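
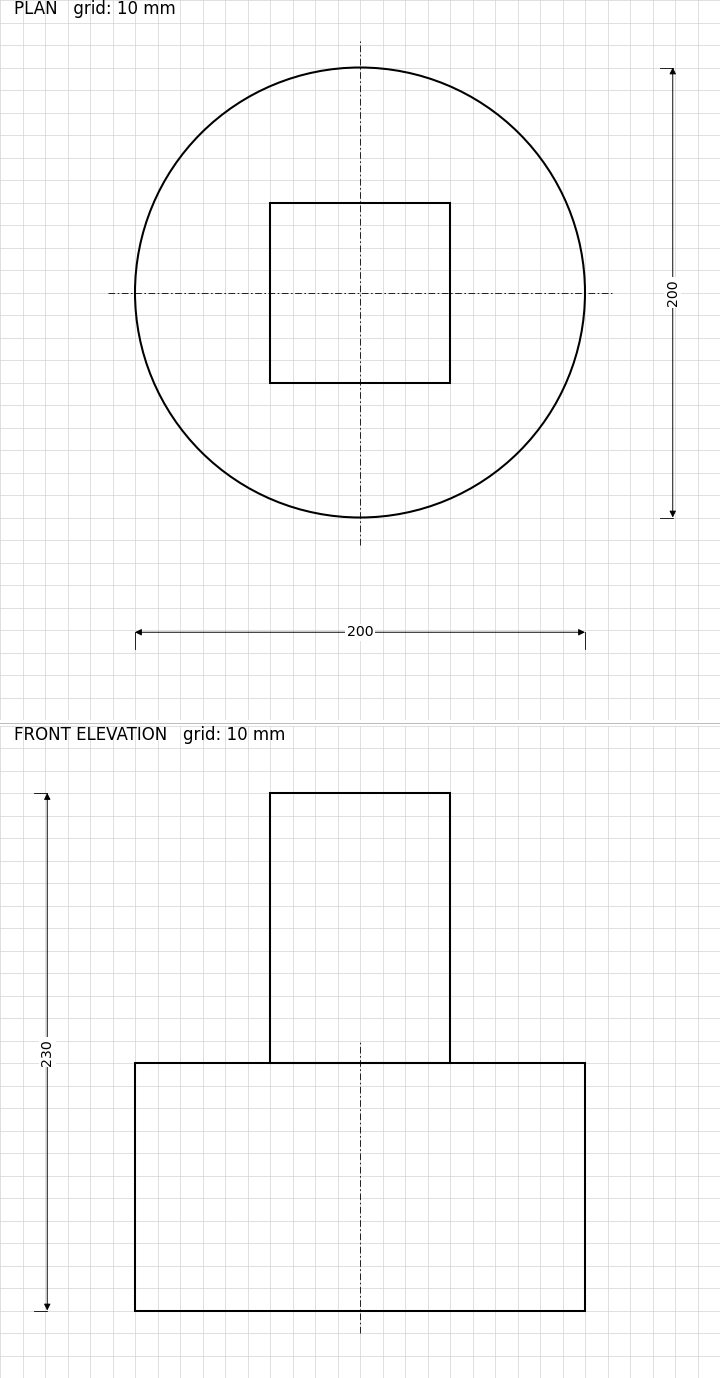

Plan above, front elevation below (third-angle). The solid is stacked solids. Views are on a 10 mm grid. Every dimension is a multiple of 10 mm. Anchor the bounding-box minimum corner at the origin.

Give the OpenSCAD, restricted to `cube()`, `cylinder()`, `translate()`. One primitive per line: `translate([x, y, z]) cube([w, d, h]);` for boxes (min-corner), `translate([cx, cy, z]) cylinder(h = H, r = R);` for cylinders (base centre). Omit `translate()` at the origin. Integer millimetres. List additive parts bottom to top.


translate([100, 100, 0]) cylinder(h = 110, r = 100);
translate([60, 60, 110]) cube([80, 80, 120]);


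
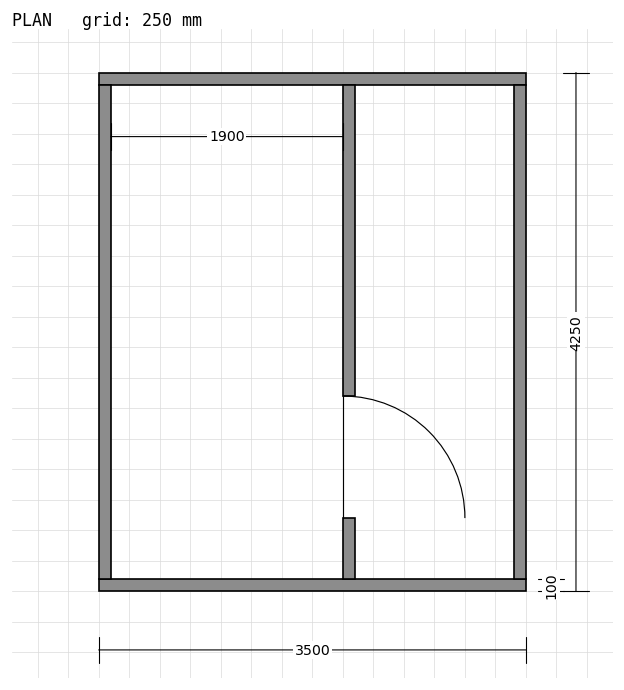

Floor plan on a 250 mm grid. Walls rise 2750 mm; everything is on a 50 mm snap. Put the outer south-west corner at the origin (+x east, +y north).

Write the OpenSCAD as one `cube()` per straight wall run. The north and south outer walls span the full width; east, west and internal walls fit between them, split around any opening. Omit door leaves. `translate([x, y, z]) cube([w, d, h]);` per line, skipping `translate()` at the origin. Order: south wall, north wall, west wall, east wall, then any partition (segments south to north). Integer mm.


cube([3500, 100, 2750]);
translate([0, 4150, 0]) cube([3500, 100, 2750]);
translate([0, 100, 0]) cube([100, 4050, 2750]);
translate([3400, 100, 0]) cube([100, 4050, 2750]);
translate([2000, 100, 0]) cube([100, 500, 2750]);
translate([2000, 1600, 0]) cube([100, 2550, 2750]);


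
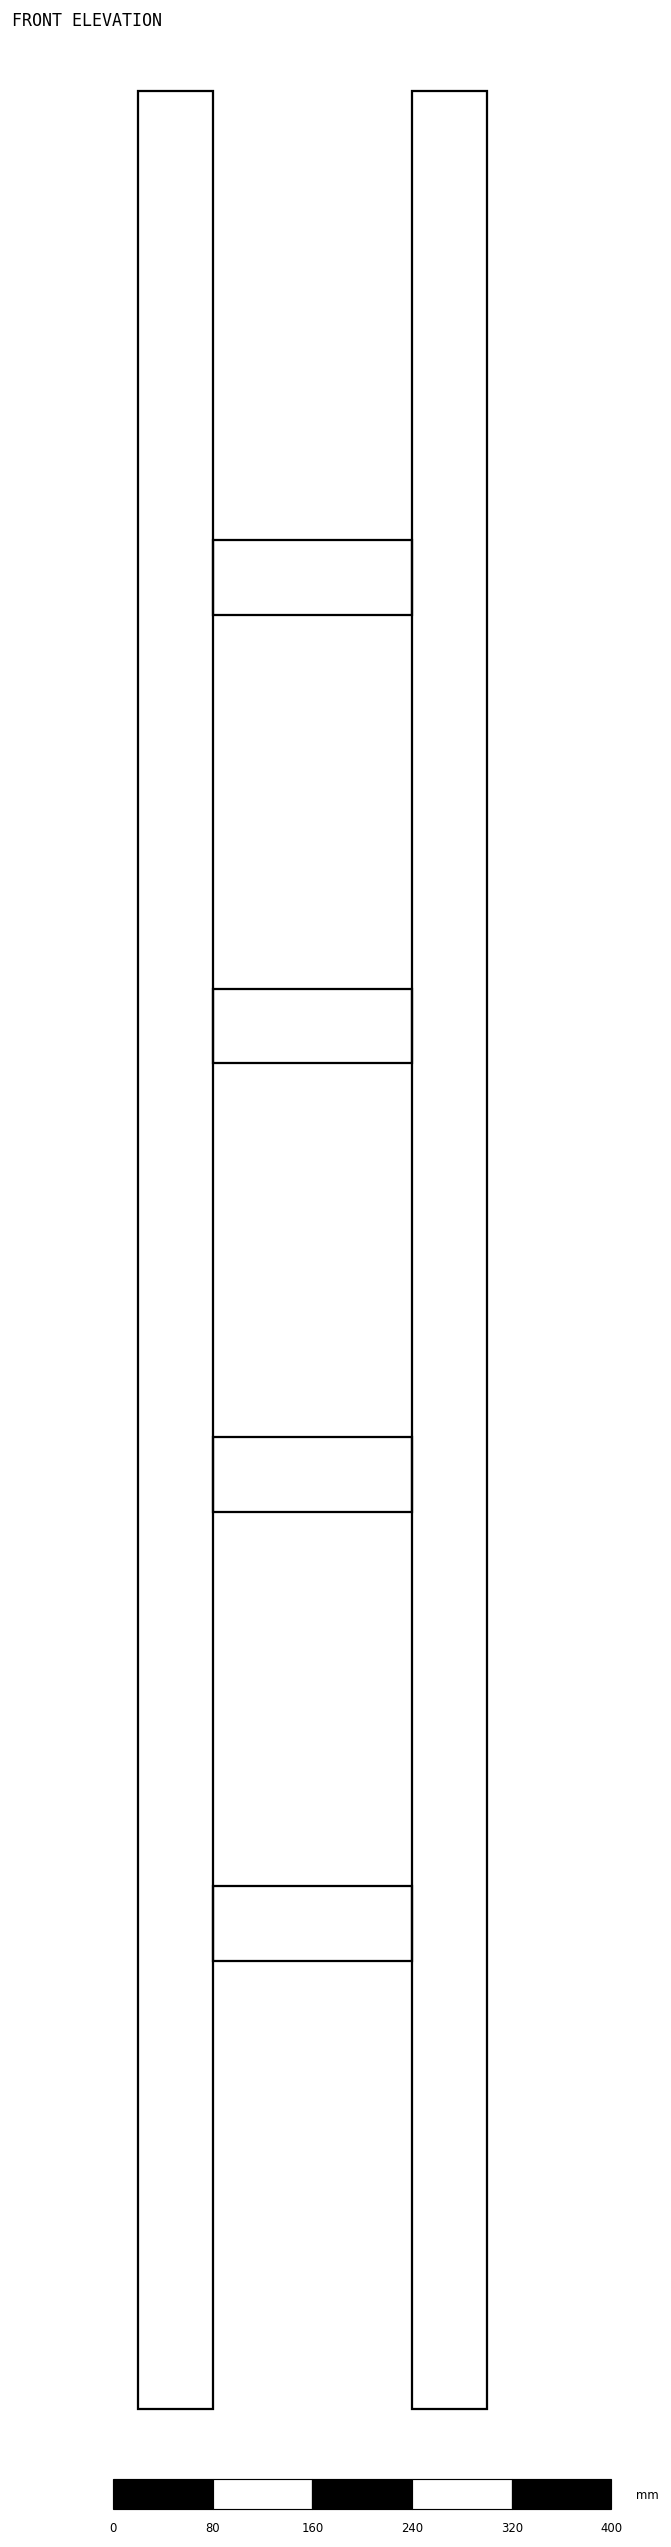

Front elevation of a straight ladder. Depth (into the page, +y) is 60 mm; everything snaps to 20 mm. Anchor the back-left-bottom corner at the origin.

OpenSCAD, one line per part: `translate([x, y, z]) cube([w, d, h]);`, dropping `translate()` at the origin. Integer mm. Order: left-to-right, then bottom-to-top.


cube([60, 60, 1860]);
translate([60, 0, 360]) cube([160, 60, 60]);
translate([60, 0, 720]) cube([160, 60, 60]);
translate([60, 0, 1080]) cube([160, 60, 60]);
translate([60, 0, 1440]) cube([160, 60, 60]);
translate([220, 0, 0]) cube([60, 60, 1860]);


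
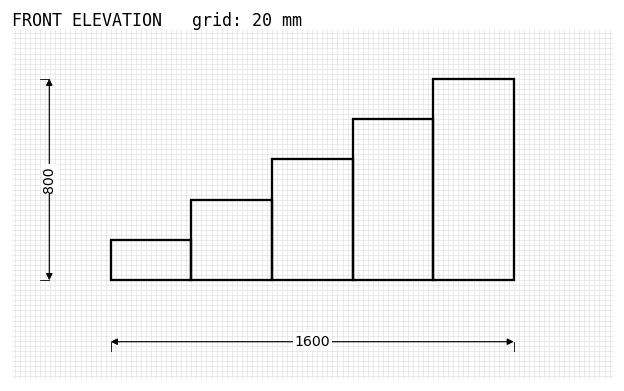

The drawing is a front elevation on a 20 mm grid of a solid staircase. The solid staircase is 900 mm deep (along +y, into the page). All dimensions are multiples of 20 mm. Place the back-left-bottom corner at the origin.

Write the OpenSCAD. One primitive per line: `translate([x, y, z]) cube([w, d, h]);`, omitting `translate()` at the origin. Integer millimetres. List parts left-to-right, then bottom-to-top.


cube([320, 900, 160]);
translate([320, 0, 0]) cube([320, 900, 320]);
translate([640, 0, 0]) cube([320, 900, 480]);
translate([960, 0, 0]) cube([320, 900, 640]);
translate([1280, 0, 0]) cube([320, 900, 800]);


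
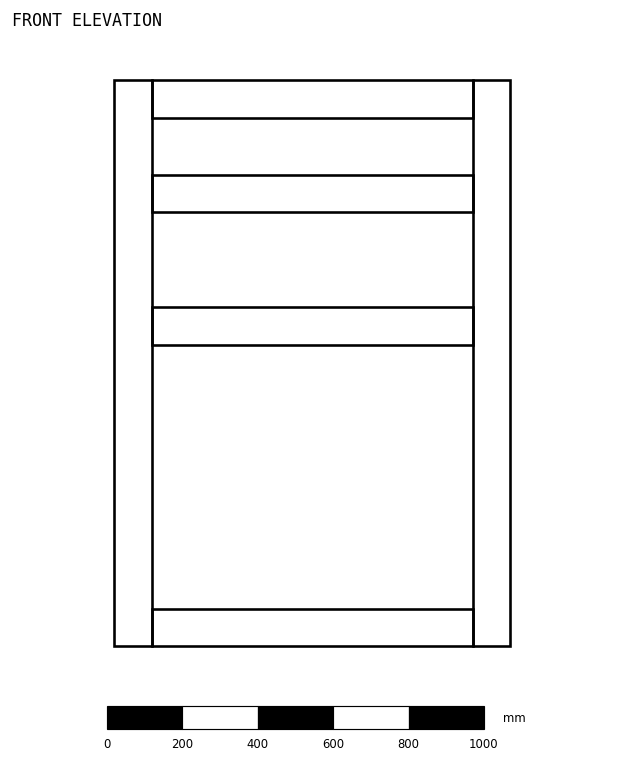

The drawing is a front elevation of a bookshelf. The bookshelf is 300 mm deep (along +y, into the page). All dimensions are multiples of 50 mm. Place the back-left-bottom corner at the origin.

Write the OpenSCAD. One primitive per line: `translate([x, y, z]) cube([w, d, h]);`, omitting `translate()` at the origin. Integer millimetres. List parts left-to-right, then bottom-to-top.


cube([100, 300, 1500]);
translate([100, 0, 0]) cube([850, 300, 100]);
translate([100, 0, 800]) cube([850, 300, 100]);
translate([100, 0, 1150]) cube([850, 300, 100]);
translate([100, 0, 1400]) cube([850, 300, 100]);
translate([950, 0, 0]) cube([100, 300, 1500]);


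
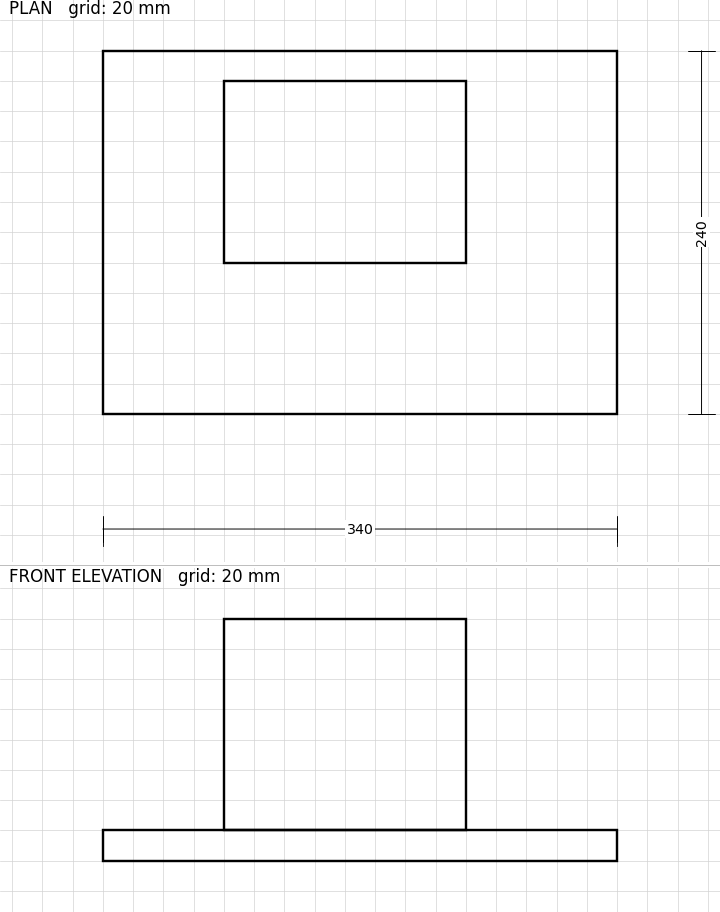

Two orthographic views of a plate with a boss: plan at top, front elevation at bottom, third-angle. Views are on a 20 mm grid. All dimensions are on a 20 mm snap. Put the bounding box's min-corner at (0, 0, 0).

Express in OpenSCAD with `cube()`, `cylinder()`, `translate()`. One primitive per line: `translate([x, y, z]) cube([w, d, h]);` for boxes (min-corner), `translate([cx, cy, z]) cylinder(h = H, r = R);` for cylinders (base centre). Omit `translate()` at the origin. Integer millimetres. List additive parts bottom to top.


cube([340, 240, 20]);
translate([80, 100, 20]) cube([160, 120, 140]);


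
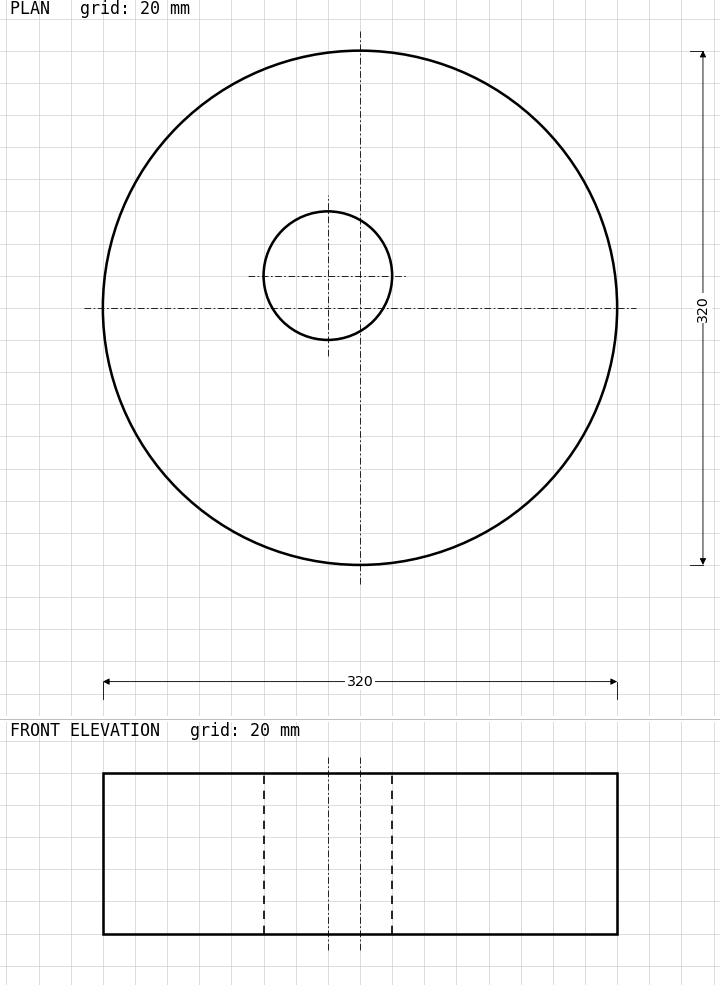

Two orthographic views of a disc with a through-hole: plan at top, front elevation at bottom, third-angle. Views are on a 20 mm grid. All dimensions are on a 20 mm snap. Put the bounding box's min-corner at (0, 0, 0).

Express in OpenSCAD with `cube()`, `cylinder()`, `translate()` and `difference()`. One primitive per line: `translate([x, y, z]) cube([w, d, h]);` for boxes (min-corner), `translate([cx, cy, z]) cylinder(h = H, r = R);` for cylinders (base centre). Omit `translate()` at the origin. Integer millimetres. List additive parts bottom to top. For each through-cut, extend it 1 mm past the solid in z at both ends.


difference() {
  translate([160, 160, 0]) cylinder(h = 100, r = 160);
  translate([140, 180, -1]) cylinder(h = 102, r = 40);
}


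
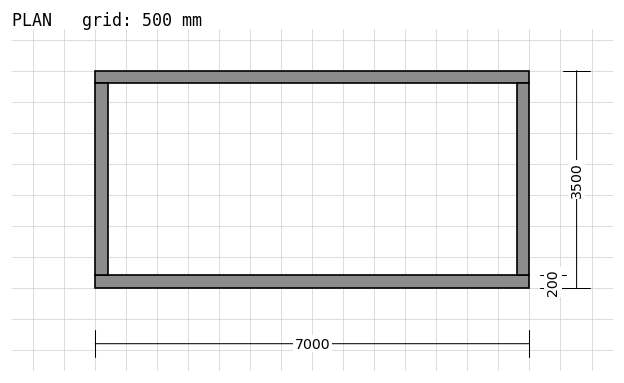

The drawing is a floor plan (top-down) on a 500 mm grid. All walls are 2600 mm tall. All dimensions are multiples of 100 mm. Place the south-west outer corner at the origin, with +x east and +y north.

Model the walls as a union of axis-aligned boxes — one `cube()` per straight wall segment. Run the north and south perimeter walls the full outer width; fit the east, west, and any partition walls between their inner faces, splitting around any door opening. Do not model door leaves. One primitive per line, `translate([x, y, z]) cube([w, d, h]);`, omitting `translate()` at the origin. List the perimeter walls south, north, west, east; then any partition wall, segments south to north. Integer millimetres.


cube([7000, 200, 2600]);
translate([0, 3300, 0]) cube([7000, 200, 2600]);
translate([0, 200, 0]) cube([200, 3100, 2600]);
translate([6800, 200, 0]) cube([200, 3100, 2600]);


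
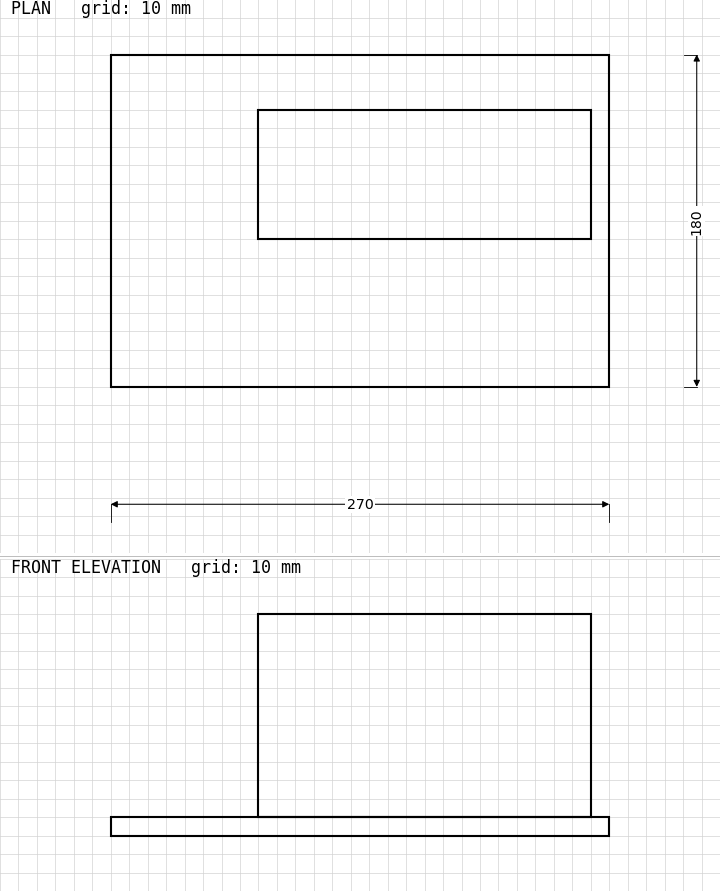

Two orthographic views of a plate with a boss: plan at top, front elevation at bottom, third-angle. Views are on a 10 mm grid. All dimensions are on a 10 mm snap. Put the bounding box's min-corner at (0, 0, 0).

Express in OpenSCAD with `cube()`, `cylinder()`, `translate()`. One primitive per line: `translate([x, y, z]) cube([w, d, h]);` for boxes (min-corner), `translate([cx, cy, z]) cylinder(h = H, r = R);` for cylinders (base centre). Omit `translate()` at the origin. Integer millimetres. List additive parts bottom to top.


cube([270, 180, 10]);
translate([80, 80, 10]) cube([180, 70, 110]);


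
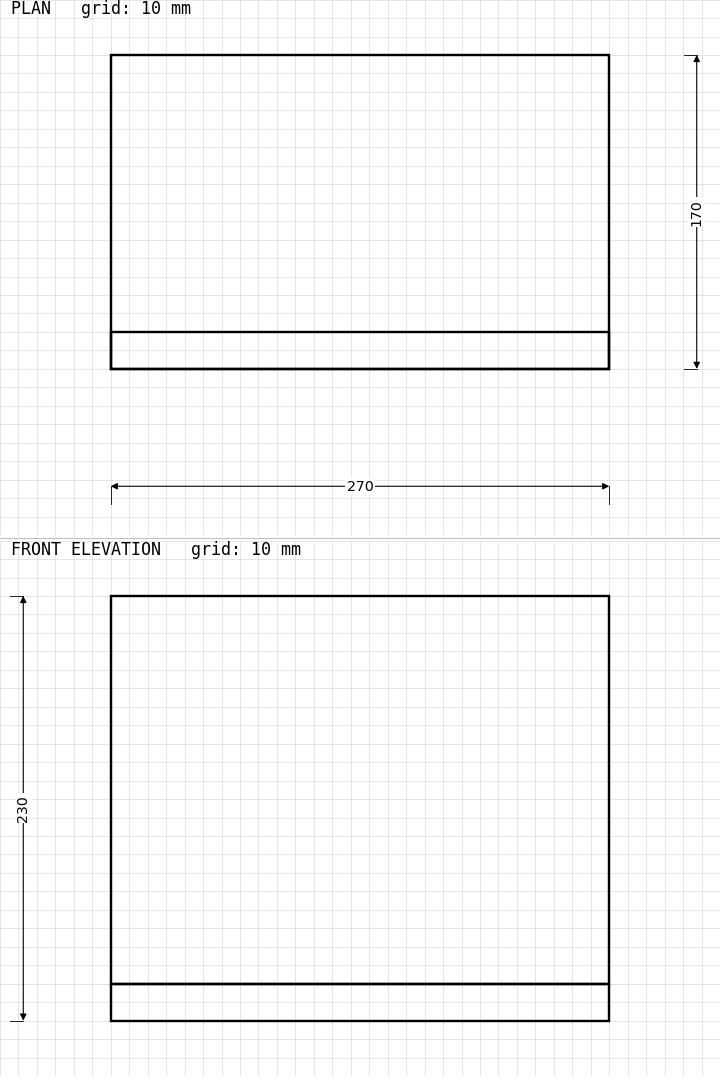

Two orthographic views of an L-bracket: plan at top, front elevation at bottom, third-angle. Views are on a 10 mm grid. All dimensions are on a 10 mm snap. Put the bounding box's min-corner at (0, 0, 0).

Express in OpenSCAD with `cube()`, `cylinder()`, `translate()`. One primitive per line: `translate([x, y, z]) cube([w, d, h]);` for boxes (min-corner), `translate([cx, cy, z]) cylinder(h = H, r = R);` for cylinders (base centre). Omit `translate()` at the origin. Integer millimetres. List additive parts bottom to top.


cube([270, 170, 20]);
translate([0, 0, 20]) cube([270, 20, 210]);


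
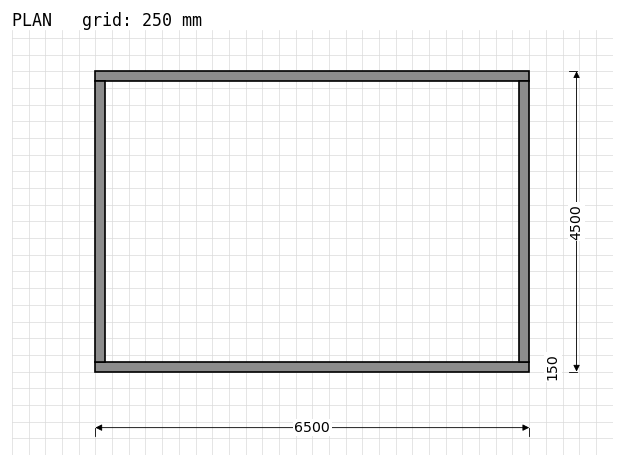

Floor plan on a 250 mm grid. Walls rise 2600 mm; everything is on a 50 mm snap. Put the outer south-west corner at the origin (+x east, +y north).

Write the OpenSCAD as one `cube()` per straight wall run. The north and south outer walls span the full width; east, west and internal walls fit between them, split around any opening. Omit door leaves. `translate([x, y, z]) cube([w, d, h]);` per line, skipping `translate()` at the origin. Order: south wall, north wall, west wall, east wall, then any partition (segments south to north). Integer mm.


cube([6500, 150, 2600]);
translate([0, 4350, 0]) cube([6500, 150, 2600]);
translate([0, 150, 0]) cube([150, 4200, 2600]);
translate([6350, 150, 0]) cube([150, 4200, 2600]);


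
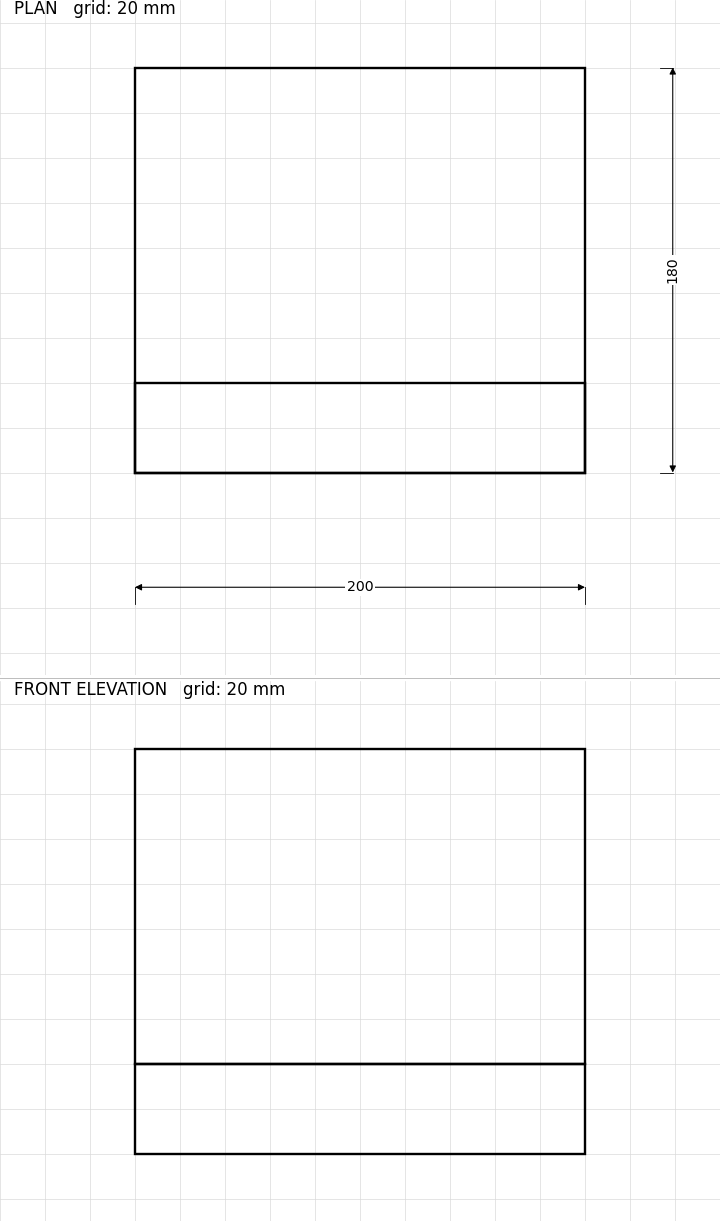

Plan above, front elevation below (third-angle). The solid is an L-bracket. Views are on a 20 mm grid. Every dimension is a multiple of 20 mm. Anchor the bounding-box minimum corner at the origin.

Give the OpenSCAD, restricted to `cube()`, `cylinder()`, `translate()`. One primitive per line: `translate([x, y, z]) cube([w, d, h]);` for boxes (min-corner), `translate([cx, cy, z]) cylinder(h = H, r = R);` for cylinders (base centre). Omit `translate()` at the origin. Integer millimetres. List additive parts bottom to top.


cube([200, 180, 40]);
translate([0, 0, 40]) cube([200, 40, 140]);


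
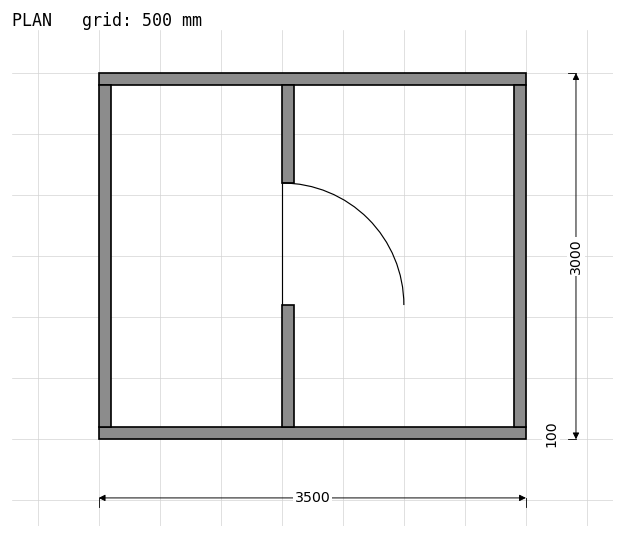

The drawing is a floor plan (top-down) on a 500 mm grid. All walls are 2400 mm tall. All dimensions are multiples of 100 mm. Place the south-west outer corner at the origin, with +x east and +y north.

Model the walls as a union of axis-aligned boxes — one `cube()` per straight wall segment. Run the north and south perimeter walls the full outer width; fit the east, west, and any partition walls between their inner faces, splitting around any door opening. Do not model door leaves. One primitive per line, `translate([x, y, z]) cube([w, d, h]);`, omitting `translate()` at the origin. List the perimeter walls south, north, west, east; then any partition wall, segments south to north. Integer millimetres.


cube([3500, 100, 2400]);
translate([0, 2900, 0]) cube([3500, 100, 2400]);
translate([0, 100, 0]) cube([100, 2800, 2400]);
translate([3400, 100, 0]) cube([100, 2800, 2400]);
translate([1500, 100, 0]) cube([100, 1000, 2400]);
translate([1500, 2100, 0]) cube([100, 800, 2400]);


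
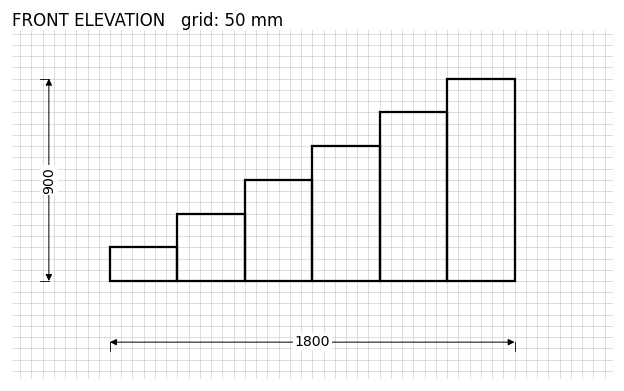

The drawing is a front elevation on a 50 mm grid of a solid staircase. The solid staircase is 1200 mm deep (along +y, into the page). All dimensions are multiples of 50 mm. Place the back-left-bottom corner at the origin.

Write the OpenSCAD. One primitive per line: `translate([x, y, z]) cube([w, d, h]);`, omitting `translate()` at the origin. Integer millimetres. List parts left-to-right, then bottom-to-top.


cube([300, 1200, 150]);
translate([300, 0, 0]) cube([300, 1200, 300]);
translate([600, 0, 0]) cube([300, 1200, 450]);
translate([900, 0, 0]) cube([300, 1200, 600]);
translate([1200, 0, 0]) cube([300, 1200, 750]);
translate([1500, 0, 0]) cube([300, 1200, 900]);


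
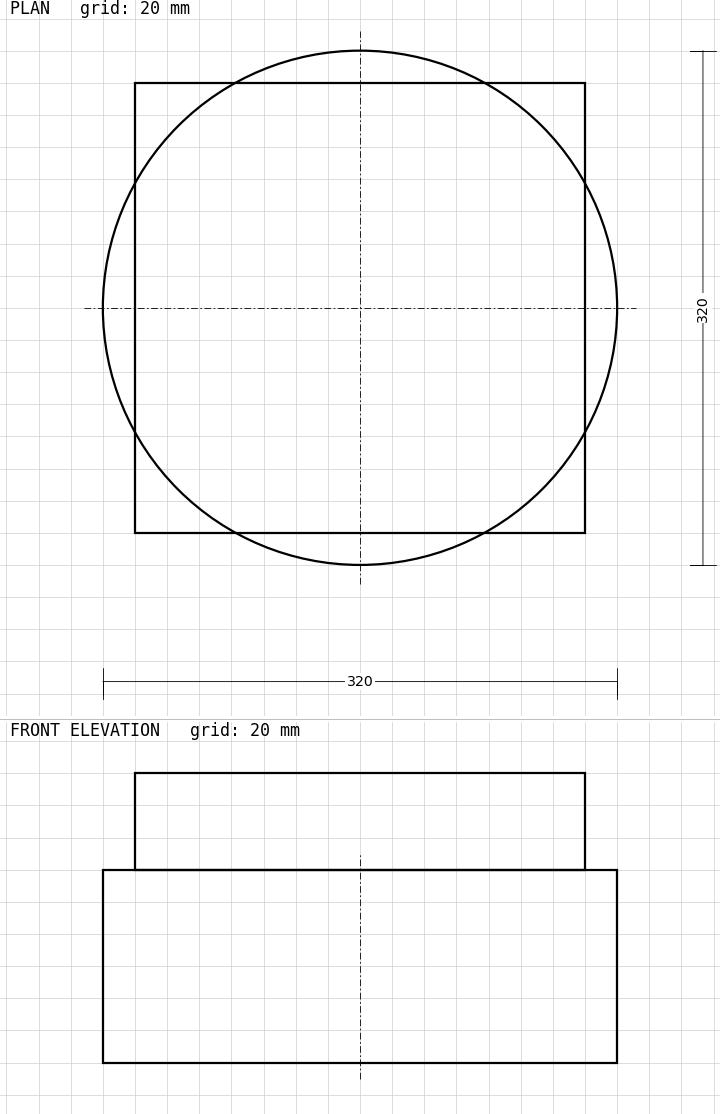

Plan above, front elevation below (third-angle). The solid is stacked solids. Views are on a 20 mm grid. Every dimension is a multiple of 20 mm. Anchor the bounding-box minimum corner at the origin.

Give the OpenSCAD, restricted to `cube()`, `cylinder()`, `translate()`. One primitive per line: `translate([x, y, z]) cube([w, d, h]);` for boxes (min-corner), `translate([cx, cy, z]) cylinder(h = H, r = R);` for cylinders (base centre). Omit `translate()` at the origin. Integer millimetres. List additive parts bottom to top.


translate([160, 160, 0]) cylinder(h = 120, r = 160);
translate([20, 20, 120]) cube([280, 280, 60]);


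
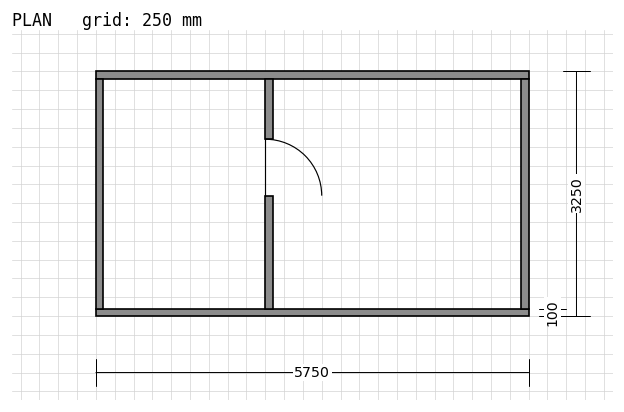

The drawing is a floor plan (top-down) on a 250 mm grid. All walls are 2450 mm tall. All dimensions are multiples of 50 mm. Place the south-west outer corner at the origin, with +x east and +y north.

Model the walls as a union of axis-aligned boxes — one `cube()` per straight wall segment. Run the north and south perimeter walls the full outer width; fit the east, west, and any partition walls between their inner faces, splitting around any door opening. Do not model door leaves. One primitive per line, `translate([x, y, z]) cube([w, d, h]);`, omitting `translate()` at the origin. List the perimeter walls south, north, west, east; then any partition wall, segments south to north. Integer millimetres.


cube([5750, 100, 2450]);
translate([0, 3150, 0]) cube([5750, 100, 2450]);
translate([0, 100, 0]) cube([100, 3050, 2450]);
translate([5650, 100, 0]) cube([100, 3050, 2450]);
translate([2250, 100, 0]) cube([100, 1500, 2450]);
translate([2250, 2350, 0]) cube([100, 800, 2450]);


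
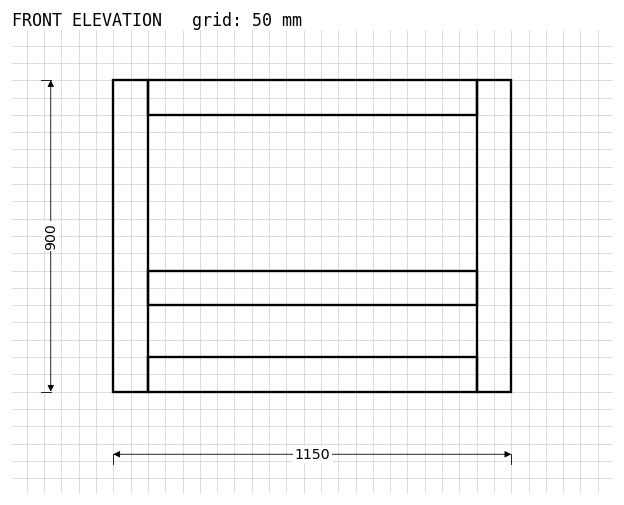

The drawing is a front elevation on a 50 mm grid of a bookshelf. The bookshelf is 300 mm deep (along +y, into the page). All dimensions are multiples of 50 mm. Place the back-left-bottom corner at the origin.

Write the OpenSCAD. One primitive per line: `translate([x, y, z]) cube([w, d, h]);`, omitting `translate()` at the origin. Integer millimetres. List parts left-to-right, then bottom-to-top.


cube([100, 300, 900]);
translate([100, 0, 0]) cube([950, 300, 100]);
translate([100, 0, 250]) cube([950, 300, 100]);
translate([100, 0, 800]) cube([950, 300, 100]);
translate([1050, 0, 0]) cube([100, 300, 900]);


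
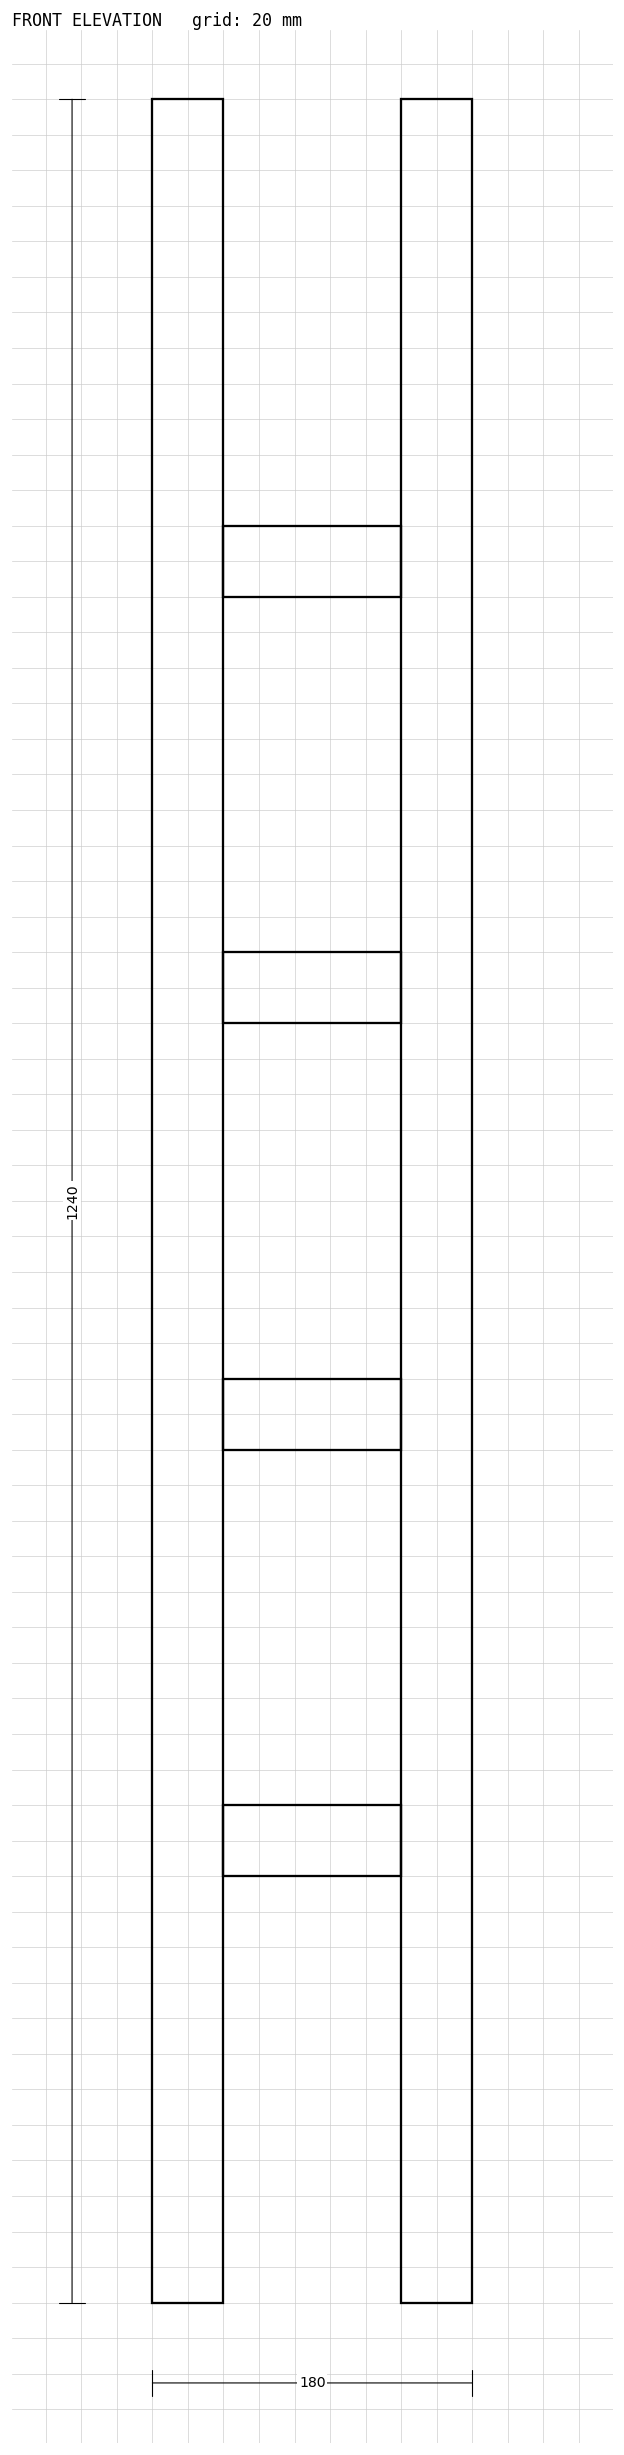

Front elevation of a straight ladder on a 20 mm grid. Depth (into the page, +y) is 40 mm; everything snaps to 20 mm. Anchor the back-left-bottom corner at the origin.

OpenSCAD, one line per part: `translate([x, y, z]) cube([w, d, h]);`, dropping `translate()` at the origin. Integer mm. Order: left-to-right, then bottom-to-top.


cube([40, 40, 1240]);
translate([40, 0, 240]) cube([100, 40, 40]);
translate([40, 0, 480]) cube([100, 40, 40]);
translate([40, 0, 720]) cube([100, 40, 40]);
translate([40, 0, 960]) cube([100, 40, 40]);
translate([140, 0, 0]) cube([40, 40, 1240]);


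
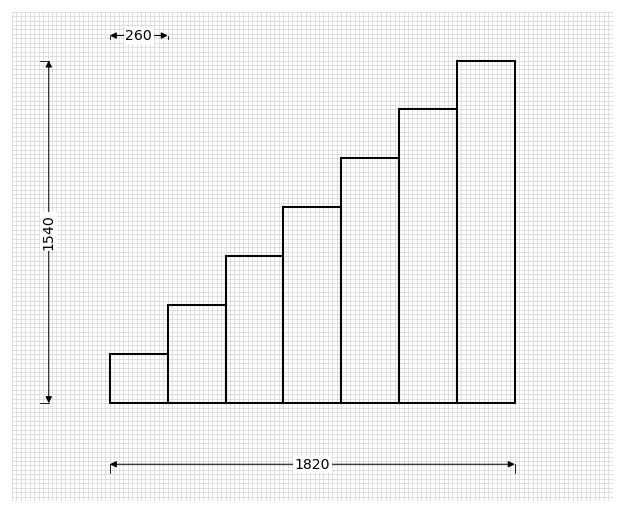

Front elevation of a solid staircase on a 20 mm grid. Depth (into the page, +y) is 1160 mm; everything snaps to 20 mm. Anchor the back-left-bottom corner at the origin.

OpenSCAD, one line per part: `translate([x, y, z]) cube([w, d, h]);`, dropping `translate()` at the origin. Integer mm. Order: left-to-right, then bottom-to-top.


cube([260, 1160, 220]);
translate([260, 0, 0]) cube([260, 1160, 440]);
translate([520, 0, 0]) cube([260, 1160, 660]);
translate([780, 0, 0]) cube([260, 1160, 880]);
translate([1040, 0, 0]) cube([260, 1160, 1100]);
translate([1300, 0, 0]) cube([260, 1160, 1320]);
translate([1560, 0, 0]) cube([260, 1160, 1540]);


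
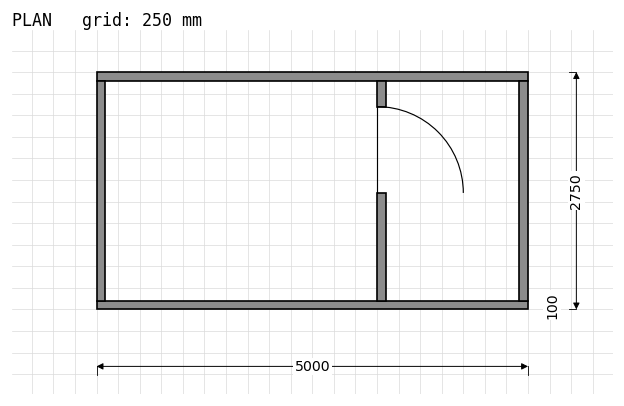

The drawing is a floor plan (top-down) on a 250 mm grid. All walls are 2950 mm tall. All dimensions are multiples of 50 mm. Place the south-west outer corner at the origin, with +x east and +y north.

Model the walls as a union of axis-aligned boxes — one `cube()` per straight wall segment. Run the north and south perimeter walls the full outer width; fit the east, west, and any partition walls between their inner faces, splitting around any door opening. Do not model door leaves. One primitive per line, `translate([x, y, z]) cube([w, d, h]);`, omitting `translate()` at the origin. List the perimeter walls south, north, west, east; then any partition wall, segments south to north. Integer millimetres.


cube([5000, 100, 2950]);
translate([0, 2650, 0]) cube([5000, 100, 2950]);
translate([0, 100, 0]) cube([100, 2550, 2950]);
translate([4900, 100, 0]) cube([100, 2550, 2950]);
translate([3250, 100, 0]) cube([100, 1250, 2950]);
translate([3250, 2350, 0]) cube([100, 300, 2950]);


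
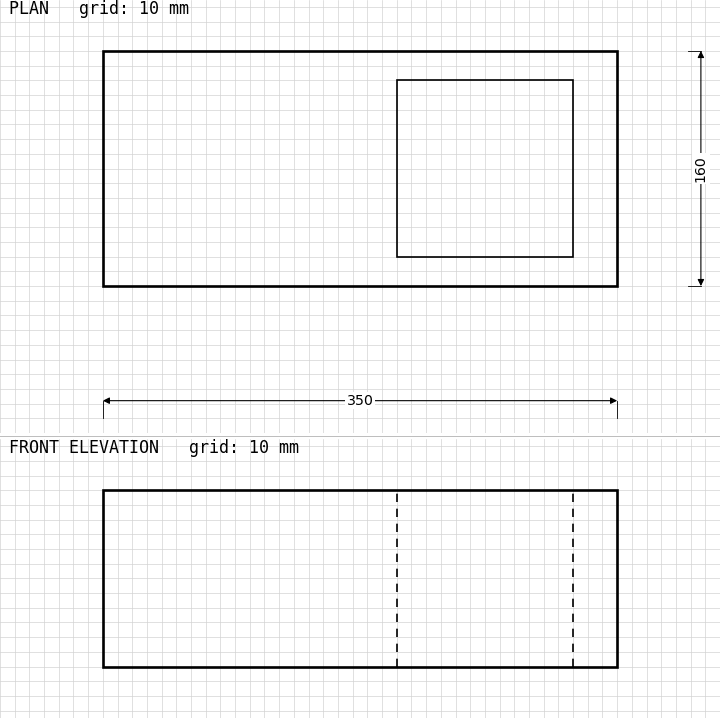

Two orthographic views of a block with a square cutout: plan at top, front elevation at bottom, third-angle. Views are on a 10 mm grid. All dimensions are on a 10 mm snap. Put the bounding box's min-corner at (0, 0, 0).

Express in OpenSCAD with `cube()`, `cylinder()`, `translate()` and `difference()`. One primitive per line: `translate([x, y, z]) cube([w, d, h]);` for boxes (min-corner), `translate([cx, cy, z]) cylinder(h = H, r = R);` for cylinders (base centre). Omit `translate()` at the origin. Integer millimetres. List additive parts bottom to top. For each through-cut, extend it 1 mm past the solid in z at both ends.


difference() {
  cube([350, 160, 120]);
  translate([200, 20, -1]) cube([120, 120, 122]);
}


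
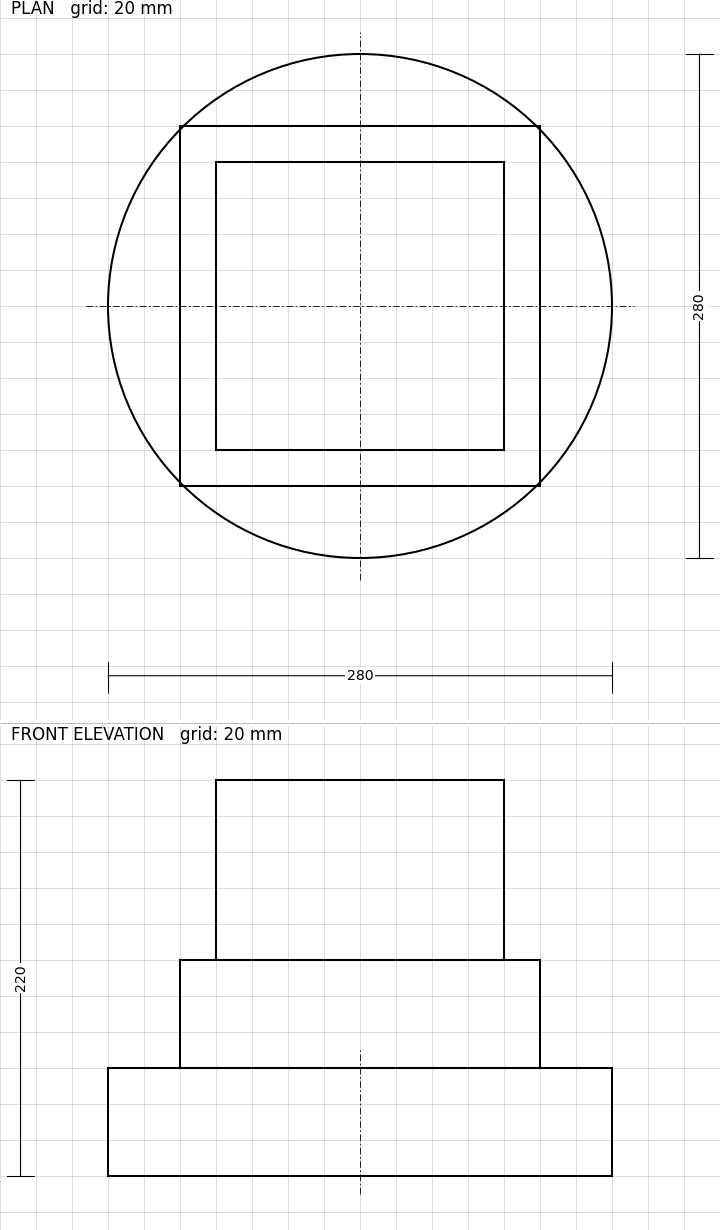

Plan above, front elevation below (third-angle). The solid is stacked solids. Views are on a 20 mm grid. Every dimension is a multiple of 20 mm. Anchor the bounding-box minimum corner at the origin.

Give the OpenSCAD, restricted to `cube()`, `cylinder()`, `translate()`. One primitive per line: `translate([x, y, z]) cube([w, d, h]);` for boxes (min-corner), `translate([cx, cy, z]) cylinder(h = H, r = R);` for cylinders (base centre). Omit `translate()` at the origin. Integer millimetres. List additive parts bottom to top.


translate([140, 140, 0]) cylinder(h = 60, r = 140);
translate([40, 40, 60]) cube([200, 200, 60]);
translate([60, 60, 120]) cube([160, 160, 100]);


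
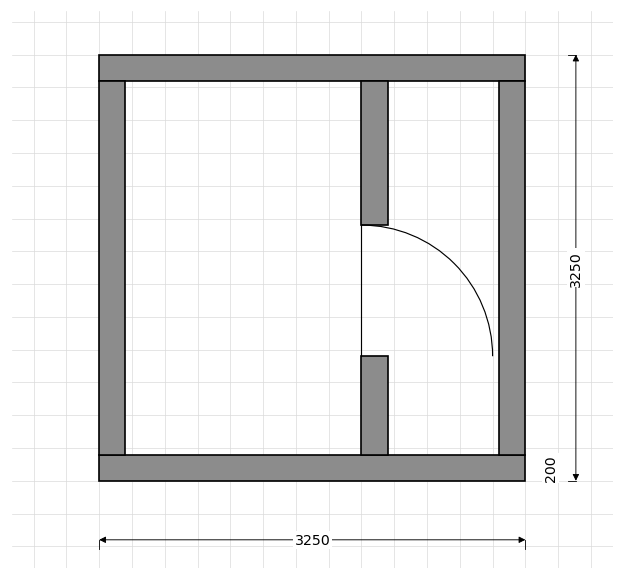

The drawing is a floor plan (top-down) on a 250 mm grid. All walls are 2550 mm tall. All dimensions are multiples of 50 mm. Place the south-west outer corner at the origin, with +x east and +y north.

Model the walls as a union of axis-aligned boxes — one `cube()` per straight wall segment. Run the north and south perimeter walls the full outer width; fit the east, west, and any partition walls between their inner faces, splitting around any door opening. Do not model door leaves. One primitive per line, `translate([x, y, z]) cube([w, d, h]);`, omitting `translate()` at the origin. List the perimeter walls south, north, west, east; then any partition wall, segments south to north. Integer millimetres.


cube([3250, 200, 2550]);
translate([0, 3050, 0]) cube([3250, 200, 2550]);
translate([0, 200, 0]) cube([200, 2850, 2550]);
translate([3050, 200, 0]) cube([200, 2850, 2550]);
translate([2000, 200, 0]) cube([200, 750, 2550]);
translate([2000, 1950, 0]) cube([200, 1100, 2550]);


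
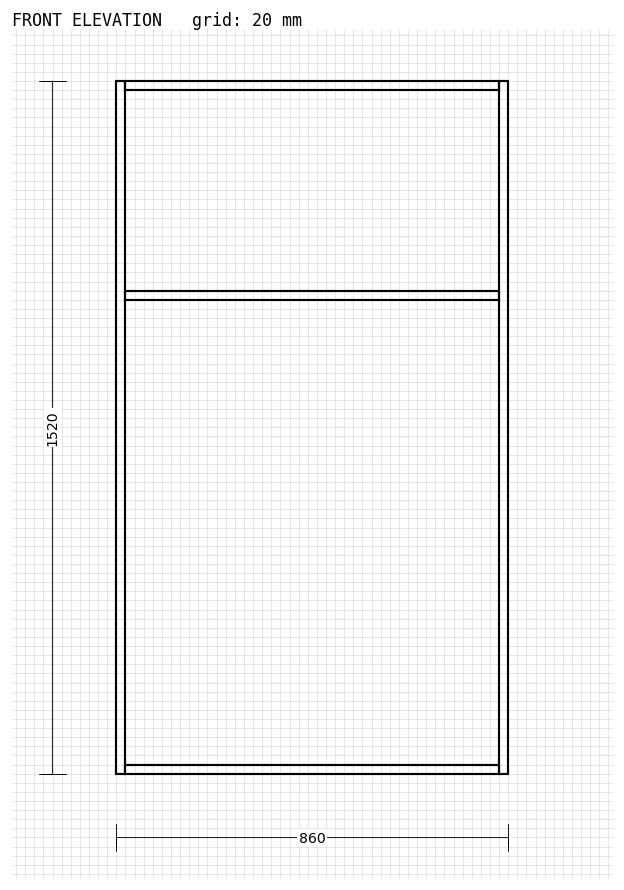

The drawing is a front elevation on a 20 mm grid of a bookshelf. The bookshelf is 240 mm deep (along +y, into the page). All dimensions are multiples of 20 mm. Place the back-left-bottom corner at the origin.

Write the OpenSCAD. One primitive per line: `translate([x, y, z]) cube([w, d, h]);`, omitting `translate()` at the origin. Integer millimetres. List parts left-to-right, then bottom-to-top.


cube([20, 240, 1520]);
translate([20, 0, 0]) cube([820, 240, 20]);
translate([20, 0, 1040]) cube([820, 240, 20]);
translate([20, 0, 1500]) cube([820, 240, 20]);
translate([840, 0, 0]) cube([20, 240, 1520]);


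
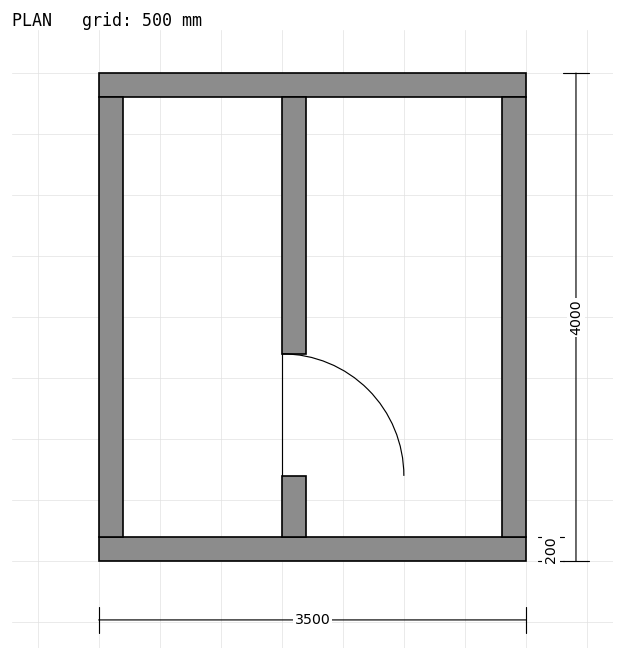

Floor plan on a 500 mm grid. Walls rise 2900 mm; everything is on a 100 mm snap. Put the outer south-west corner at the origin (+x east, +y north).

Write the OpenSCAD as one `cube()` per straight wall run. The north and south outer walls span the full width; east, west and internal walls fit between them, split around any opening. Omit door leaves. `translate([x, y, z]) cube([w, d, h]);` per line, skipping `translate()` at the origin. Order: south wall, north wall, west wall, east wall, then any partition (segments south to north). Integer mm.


cube([3500, 200, 2900]);
translate([0, 3800, 0]) cube([3500, 200, 2900]);
translate([0, 200, 0]) cube([200, 3600, 2900]);
translate([3300, 200, 0]) cube([200, 3600, 2900]);
translate([1500, 200, 0]) cube([200, 500, 2900]);
translate([1500, 1700, 0]) cube([200, 2100, 2900]);


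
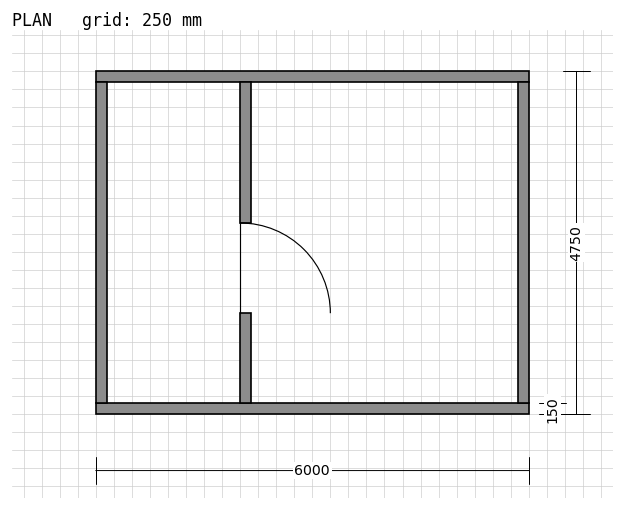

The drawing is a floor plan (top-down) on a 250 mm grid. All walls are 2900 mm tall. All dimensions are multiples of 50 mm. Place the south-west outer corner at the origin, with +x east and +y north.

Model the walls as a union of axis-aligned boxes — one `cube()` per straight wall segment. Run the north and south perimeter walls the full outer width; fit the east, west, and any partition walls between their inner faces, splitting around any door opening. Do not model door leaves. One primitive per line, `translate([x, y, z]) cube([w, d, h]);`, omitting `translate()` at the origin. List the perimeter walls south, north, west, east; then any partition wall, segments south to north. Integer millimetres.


cube([6000, 150, 2900]);
translate([0, 4600, 0]) cube([6000, 150, 2900]);
translate([0, 150, 0]) cube([150, 4450, 2900]);
translate([5850, 150, 0]) cube([150, 4450, 2900]);
translate([2000, 150, 0]) cube([150, 1250, 2900]);
translate([2000, 2650, 0]) cube([150, 1950, 2900]);


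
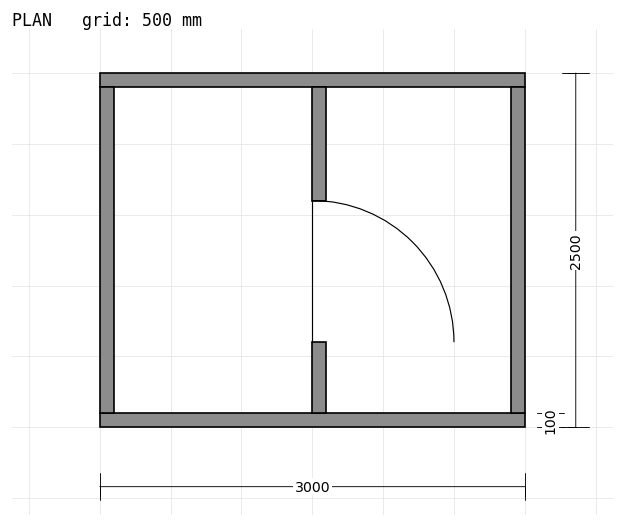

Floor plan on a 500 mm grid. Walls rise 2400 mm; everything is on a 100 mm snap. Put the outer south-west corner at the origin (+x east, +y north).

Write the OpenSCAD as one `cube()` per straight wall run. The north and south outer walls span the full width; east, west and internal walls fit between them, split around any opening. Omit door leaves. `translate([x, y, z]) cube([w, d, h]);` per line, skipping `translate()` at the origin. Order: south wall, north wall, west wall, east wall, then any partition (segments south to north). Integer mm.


cube([3000, 100, 2400]);
translate([0, 2400, 0]) cube([3000, 100, 2400]);
translate([0, 100, 0]) cube([100, 2300, 2400]);
translate([2900, 100, 0]) cube([100, 2300, 2400]);
translate([1500, 100, 0]) cube([100, 500, 2400]);
translate([1500, 1600, 0]) cube([100, 800, 2400]);


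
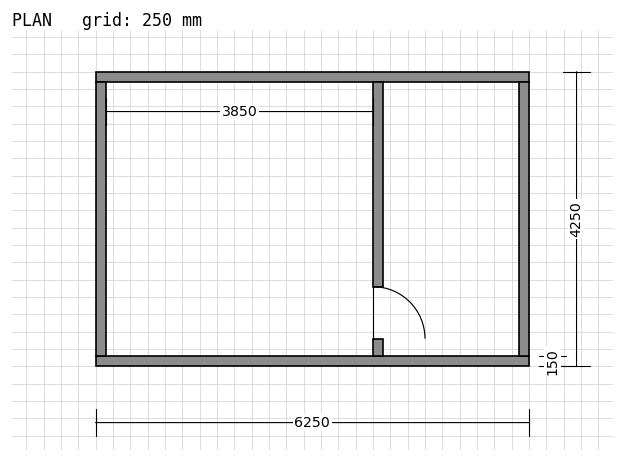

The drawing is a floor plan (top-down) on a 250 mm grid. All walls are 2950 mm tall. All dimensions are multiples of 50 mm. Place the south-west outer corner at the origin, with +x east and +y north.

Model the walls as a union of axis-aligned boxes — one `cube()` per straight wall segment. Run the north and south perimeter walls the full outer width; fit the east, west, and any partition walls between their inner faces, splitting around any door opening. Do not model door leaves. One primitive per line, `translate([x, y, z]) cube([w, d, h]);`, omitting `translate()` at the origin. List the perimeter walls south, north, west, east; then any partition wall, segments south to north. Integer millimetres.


cube([6250, 150, 2950]);
translate([0, 4100, 0]) cube([6250, 150, 2950]);
translate([0, 150, 0]) cube([150, 3950, 2950]);
translate([6100, 150, 0]) cube([150, 3950, 2950]);
translate([4000, 150, 0]) cube([150, 250, 2950]);
translate([4000, 1150, 0]) cube([150, 2950, 2950]);


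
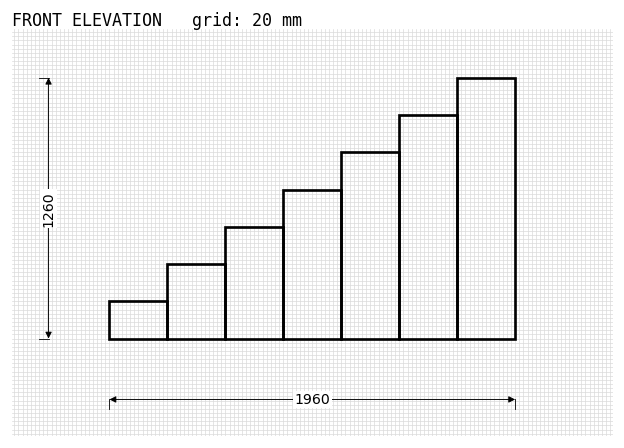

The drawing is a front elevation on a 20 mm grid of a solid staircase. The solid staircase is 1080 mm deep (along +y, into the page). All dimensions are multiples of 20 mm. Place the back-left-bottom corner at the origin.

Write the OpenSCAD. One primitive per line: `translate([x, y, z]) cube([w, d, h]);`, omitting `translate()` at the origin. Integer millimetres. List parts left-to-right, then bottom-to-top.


cube([280, 1080, 180]);
translate([280, 0, 0]) cube([280, 1080, 360]);
translate([560, 0, 0]) cube([280, 1080, 540]);
translate([840, 0, 0]) cube([280, 1080, 720]);
translate([1120, 0, 0]) cube([280, 1080, 900]);
translate([1400, 0, 0]) cube([280, 1080, 1080]);
translate([1680, 0, 0]) cube([280, 1080, 1260]);


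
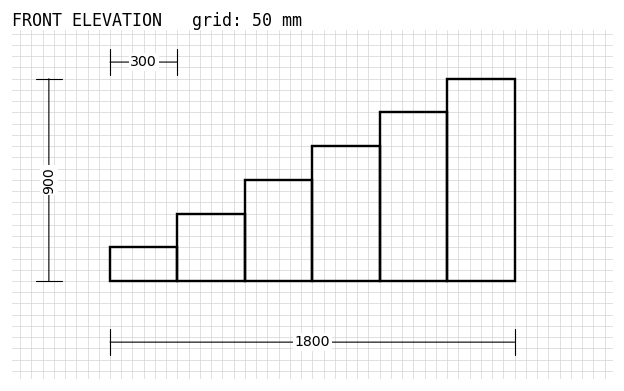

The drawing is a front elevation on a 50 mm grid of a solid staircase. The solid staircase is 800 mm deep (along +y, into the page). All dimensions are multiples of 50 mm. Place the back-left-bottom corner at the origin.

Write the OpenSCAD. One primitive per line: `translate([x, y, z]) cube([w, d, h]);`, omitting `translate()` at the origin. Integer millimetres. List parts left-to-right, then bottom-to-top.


cube([300, 800, 150]);
translate([300, 0, 0]) cube([300, 800, 300]);
translate([600, 0, 0]) cube([300, 800, 450]);
translate([900, 0, 0]) cube([300, 800, 600]);
translate([1200, 0, 0]) cube([300, 800, 750]);
translate([1500, 0, 0]) cube([300, 800, 900]);


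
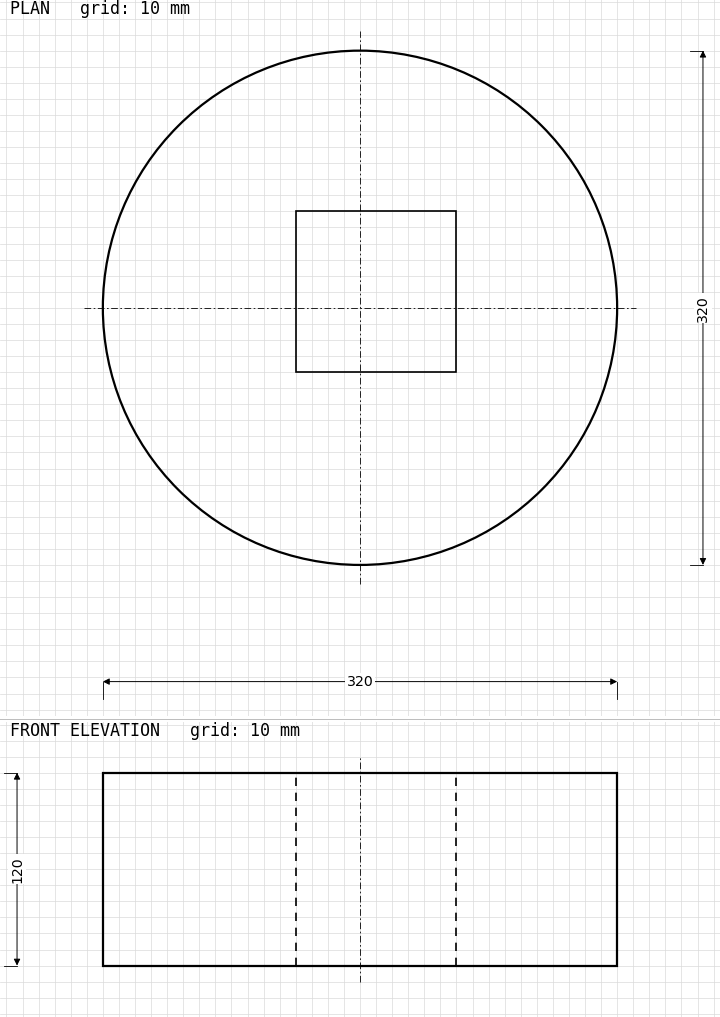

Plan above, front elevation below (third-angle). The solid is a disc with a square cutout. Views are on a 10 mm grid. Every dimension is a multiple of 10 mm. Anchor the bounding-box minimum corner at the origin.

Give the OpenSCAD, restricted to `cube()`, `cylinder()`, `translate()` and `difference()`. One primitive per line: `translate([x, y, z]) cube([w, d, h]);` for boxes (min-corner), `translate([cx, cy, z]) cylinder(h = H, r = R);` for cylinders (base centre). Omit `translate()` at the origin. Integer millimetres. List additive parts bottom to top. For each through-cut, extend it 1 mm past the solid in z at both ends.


difference() {
  translate([160, 160, 0]) cylinder(h = 120, r = 160);
  translate([120, 120, -1]) cube([100, 100, 122]);
}


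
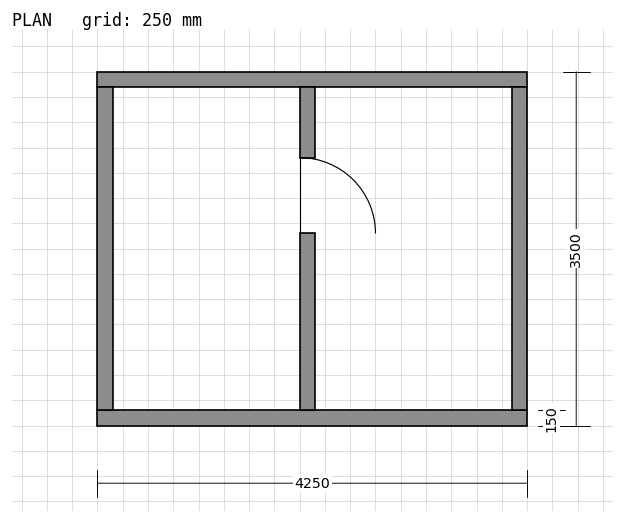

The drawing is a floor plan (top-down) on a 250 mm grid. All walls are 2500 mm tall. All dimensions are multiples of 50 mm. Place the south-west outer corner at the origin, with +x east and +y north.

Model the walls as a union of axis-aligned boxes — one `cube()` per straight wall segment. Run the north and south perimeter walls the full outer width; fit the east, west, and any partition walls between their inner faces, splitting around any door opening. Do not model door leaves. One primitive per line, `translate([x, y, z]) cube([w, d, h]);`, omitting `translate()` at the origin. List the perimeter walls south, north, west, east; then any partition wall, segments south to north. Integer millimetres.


cube([4250, 150, 2500]);
translate([0, 3350, 0]) cube([4250, 150, 2500]);
translate([0, 150, 0]) cube([150, 3200, 2500]);
translate([4100, 150, 0]) cube([150, 3200, 2500]);
translate([2000, 150, 0]) cube([150, 1750, 2500]);
translate([2000, 2650, 0]) cube([150, 700, 2500]);


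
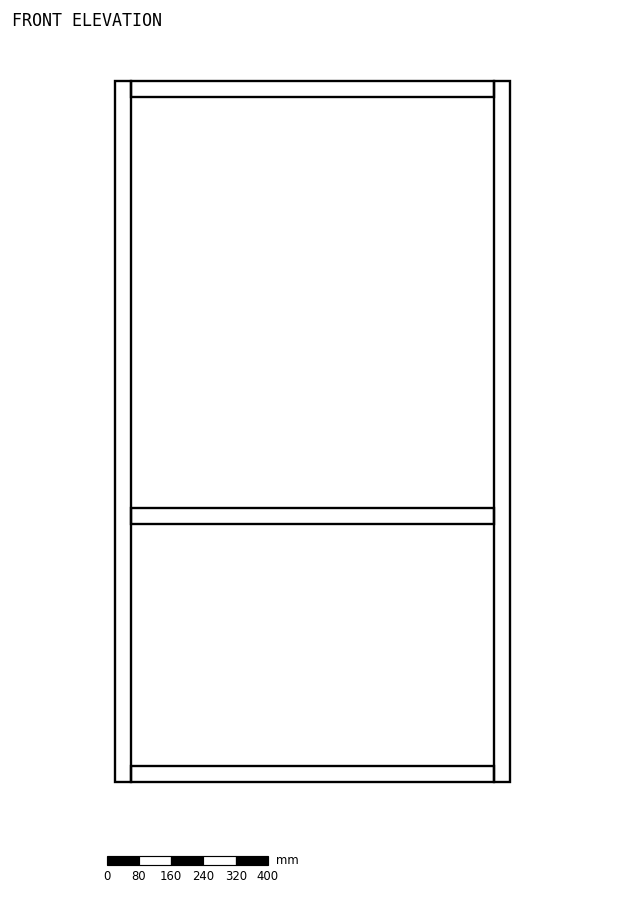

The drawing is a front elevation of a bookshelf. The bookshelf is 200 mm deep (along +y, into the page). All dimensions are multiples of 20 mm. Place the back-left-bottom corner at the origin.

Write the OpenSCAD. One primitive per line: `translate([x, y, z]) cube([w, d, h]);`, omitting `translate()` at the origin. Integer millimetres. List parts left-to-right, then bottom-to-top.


cube([40, 200, 1740]);
translate([40, 0, 0]) cube([900, 200, 40]);
translate([40, 0, 640]) cube([900, 200, 40]);
translate([40, 0, 1700]) cube([900, 200, 40]);
translate([940, 0, 0]) cube([40, 200, 1740]);


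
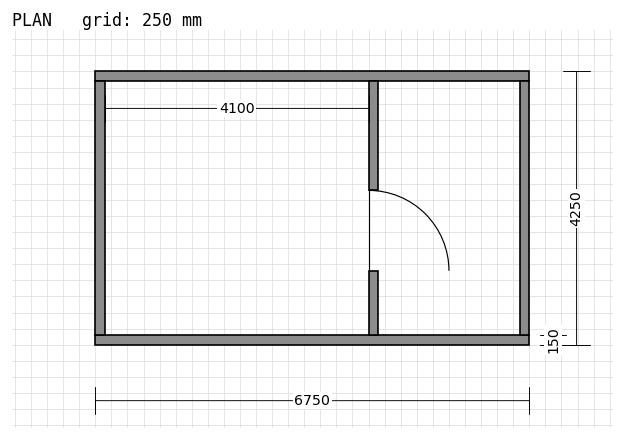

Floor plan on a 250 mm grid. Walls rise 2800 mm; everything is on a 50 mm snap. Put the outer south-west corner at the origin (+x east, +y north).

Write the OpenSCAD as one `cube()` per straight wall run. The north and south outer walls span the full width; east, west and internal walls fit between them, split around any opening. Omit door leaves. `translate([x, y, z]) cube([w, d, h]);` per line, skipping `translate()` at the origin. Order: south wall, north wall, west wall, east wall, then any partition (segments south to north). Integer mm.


cube([6750, 150, 2800]);
translate([0, 4100, 0]) cube([6750, 150, 2800]);
translate([0, 150, 0]) cube([150, 3950, 2800]);
translate([6600, 150, 0]) cube([150, 3950, 2800]);
translate([4250, 150, 0]) cube([150, 1000, 2800]);
translate([4250, 2400, 0]) cube([150, 1700, 2800]);


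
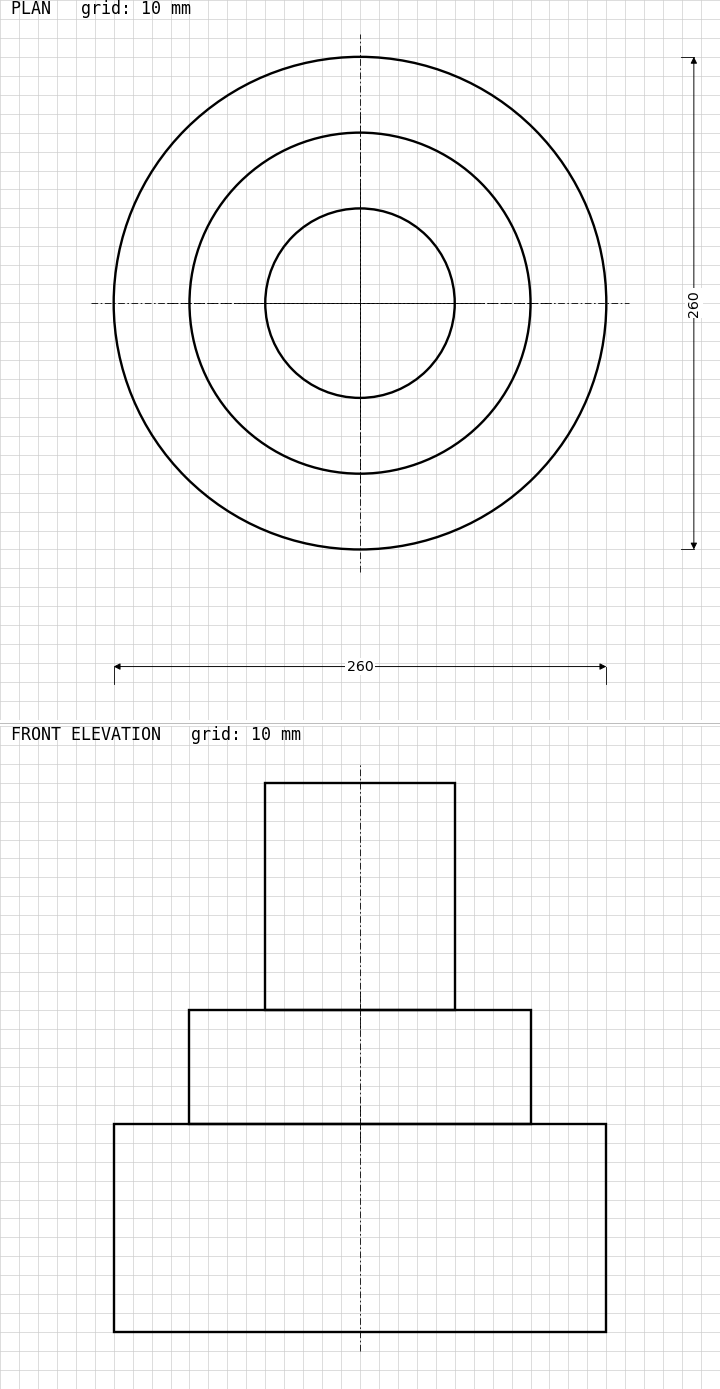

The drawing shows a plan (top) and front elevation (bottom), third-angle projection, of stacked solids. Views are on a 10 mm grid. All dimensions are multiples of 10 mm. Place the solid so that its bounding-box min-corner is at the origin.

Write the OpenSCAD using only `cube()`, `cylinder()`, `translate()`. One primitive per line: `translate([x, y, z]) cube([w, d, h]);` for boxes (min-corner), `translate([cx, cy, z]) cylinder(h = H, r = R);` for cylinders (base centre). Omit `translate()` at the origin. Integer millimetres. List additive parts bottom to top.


translate([130, 130, 0]) cylinder(h = 110, r = 130);
translate([130, 130, 110]) cylinder(h = 60, r = 90);
translate([130, 130, 170]) cylinder(h = 120, r = 50);


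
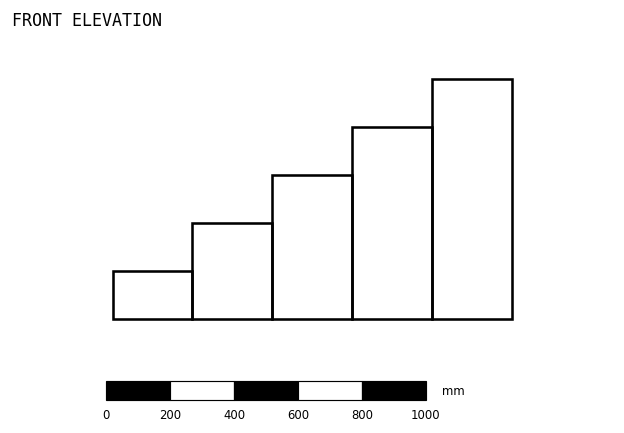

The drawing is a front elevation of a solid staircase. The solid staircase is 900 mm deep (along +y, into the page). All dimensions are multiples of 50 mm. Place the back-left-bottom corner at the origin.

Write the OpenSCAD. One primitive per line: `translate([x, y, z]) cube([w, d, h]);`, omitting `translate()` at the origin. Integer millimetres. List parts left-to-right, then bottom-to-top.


cube([250, 900, 150]);
translate([250, 0, 0]) cube([250, 900, 300]);
translate([500, 0, 0]) cube([250, 900, 450]);
translate([750, 0, 0]) cube([250, 900, 600]);
translate([1000, 0, 0]) cube([250, 900, 750]);


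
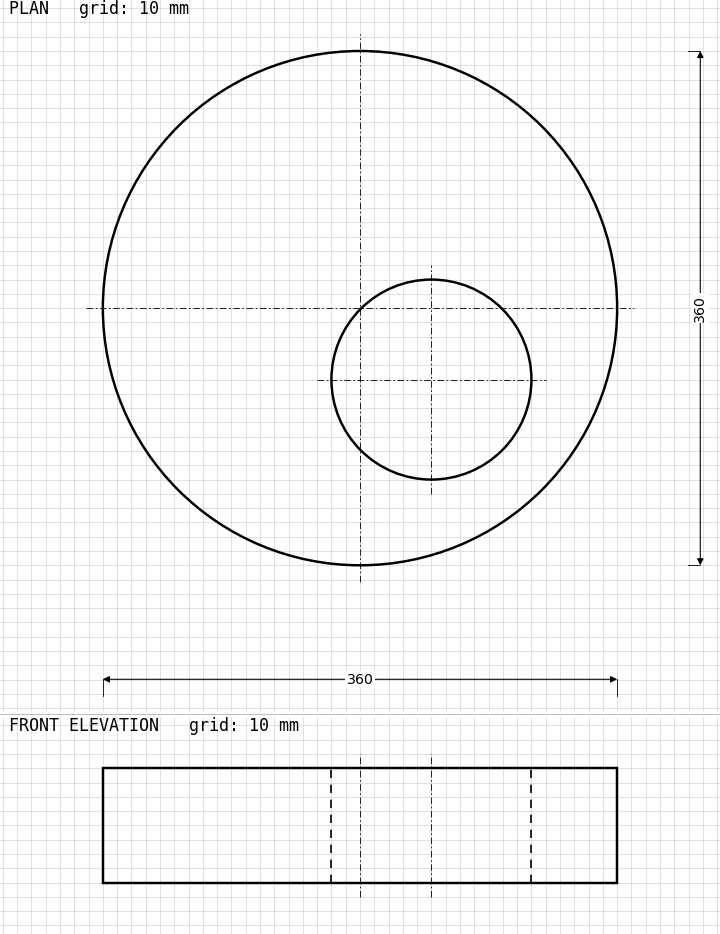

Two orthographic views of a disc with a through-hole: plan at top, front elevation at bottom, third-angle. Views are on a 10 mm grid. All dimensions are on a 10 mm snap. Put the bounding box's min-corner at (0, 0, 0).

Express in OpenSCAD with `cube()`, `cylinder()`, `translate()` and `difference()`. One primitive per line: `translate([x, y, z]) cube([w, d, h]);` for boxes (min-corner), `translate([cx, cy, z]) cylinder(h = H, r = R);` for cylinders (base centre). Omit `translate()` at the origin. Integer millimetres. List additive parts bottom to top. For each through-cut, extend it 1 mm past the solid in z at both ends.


difference() {
  translate([180, 180, 0]) cylinder(h = 80, r = 180);
  translate([230, 130, -1]) cylinder(h = 82, r = 70);
}


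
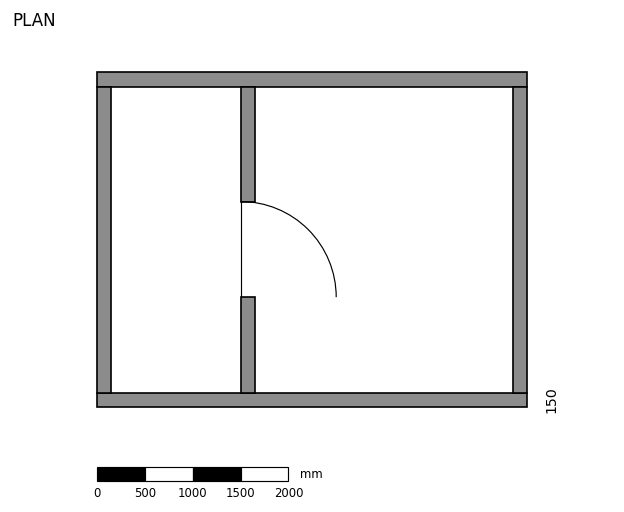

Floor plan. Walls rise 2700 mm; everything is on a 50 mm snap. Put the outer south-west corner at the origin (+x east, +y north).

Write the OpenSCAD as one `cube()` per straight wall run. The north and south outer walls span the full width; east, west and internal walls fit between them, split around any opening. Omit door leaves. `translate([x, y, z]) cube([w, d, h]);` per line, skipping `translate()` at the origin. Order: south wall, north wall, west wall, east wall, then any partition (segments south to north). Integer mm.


cube([4500, 150, 2700]);
translate([0, 3350, 0]) cube([4500, 150, 2700]);
translate([0, 150, 0]) cube([150, 3200, 2700]);
translate([4350, 150, 0]) cube([150, 3200, 2700]);
translate([1500, 150, 0]) cube([150, 1000, 2700]);
translate([1500, 2150, 0]) cube([150, 1200, 2700]);


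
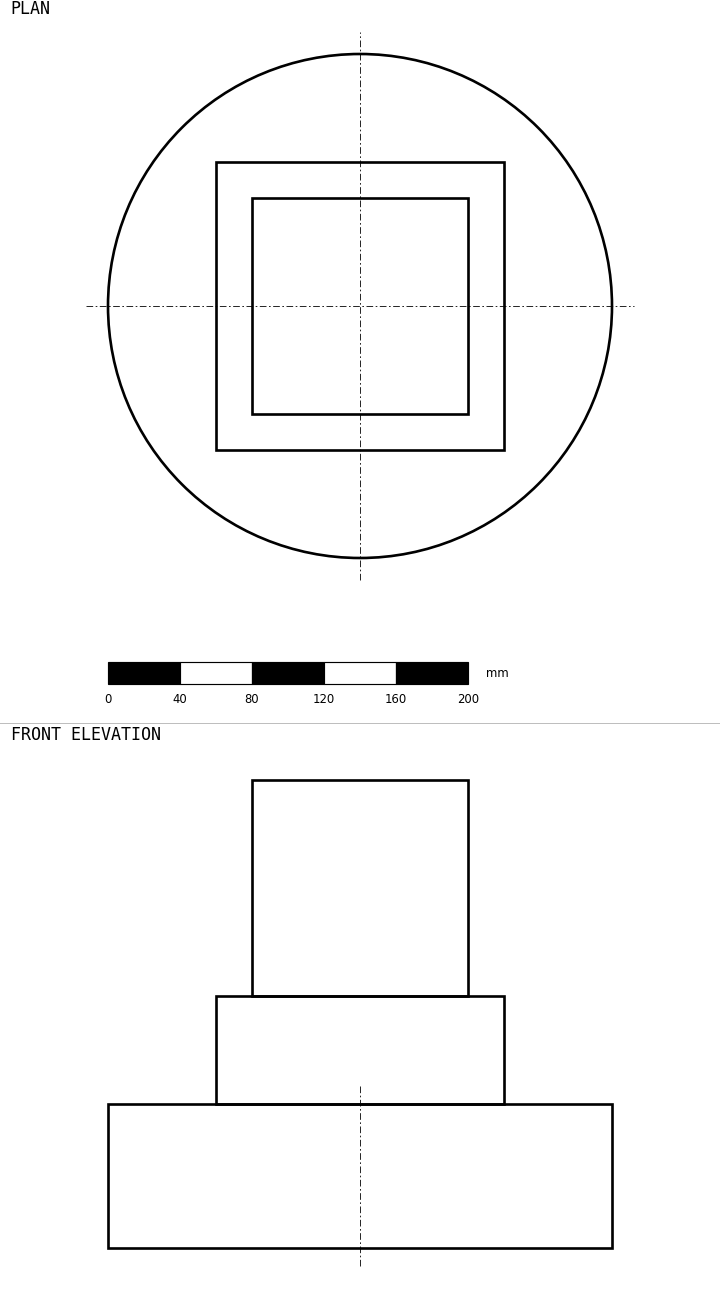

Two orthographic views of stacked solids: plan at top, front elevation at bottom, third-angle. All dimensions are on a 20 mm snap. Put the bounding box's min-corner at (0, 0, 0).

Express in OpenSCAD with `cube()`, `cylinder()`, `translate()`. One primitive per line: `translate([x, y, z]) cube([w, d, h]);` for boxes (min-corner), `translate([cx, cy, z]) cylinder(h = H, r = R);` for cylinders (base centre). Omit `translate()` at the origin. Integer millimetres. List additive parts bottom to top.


translate([140, 140, 0]) cylinder(h = 80, r = 140);
translate([60, 60, 80]) cube([160, 160, 60]);
translate([80, 80, 140]) cube([120, 120, 120]);
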